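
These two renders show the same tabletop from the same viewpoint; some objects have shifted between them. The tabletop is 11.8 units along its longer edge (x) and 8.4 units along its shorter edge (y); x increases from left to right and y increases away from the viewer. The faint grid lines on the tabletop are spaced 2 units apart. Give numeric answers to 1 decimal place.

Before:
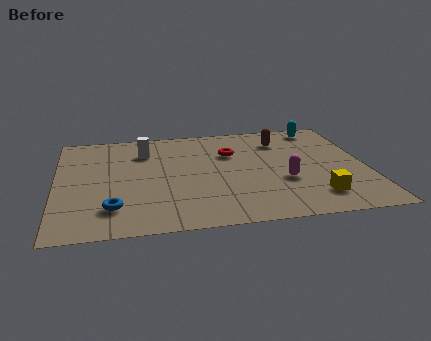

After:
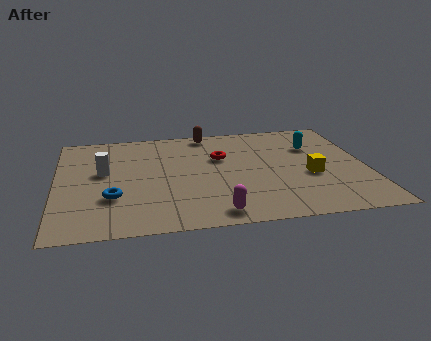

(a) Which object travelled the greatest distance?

the magenta capsule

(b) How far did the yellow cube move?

1.7

The yellow cube was near (9.7, 1.7) before and (9.6, 3.4) after, so it travelled √(0.1² + 1.7²) ≈ 1.7 units.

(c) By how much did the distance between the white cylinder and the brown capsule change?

-0.3

The distance was about 5.3 in the first image and 5.0 in the second, so they moved 0.3 units closer together.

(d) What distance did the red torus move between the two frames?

0.5

From (6.7, 5.7) to (6.3, 5.4), the red torus covered √(0.4² + 0.3²) ≈ 0.5 units.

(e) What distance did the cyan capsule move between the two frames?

1.6

From (10.3, 7.4) to (9.9, 5.8), the cyan capsule covered √(0.4² + 1.6²) ≈ 1.6 units.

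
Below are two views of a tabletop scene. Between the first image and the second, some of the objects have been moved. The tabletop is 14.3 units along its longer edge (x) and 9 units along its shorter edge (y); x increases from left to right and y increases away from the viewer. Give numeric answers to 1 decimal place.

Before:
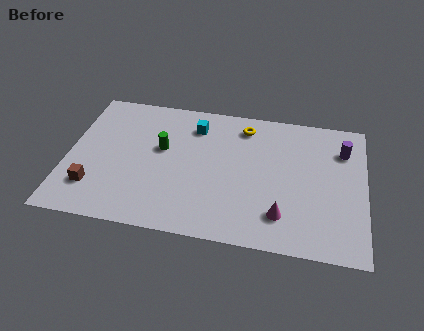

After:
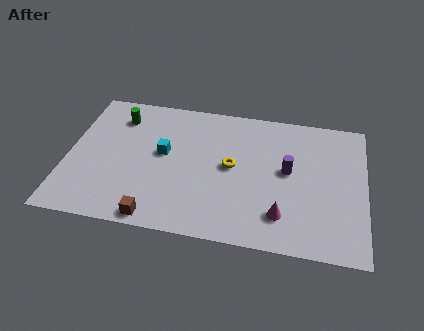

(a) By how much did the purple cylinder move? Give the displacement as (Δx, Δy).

(-2.6, -1.8)

From the two frames, the purple cylinder sits at roughly (13.2, 6.7) before and (10.6, 4.9) after.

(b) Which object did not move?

the magenta cone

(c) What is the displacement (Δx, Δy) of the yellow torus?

(-0.5, -2.8)

The yellow torus started near (8.4, 7.5) and ended near (7.9, 4.7).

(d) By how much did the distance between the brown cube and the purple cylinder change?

-5.3

Before: roughly 12.6 units apart; after: 7.3. That's 5.3 units closer together.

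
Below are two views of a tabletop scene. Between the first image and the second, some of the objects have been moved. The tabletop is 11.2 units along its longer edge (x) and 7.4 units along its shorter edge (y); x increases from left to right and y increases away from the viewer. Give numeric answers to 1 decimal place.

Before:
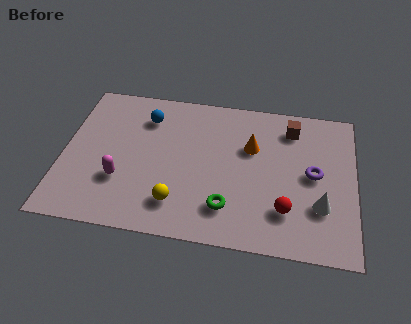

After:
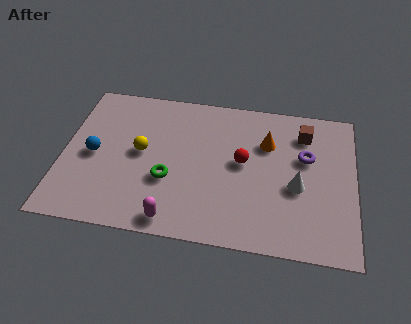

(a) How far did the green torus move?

2.5

The green torus was near (6.4, 1.7) before and (4.1, 2.7) after, so it travelled √(2.3² + 1.0²) ≈ 2.5 units.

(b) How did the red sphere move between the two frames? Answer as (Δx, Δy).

(-1.7, 2.1)

The red sphere was at about (8.6, 1.9) and moved to about (6.9, 4.0).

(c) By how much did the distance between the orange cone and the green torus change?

+1.2

The distance was about 3.2 in the first image and 4.4 in the second, so they moved 1.2 units further apart.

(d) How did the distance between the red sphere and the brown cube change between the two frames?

-1.2

The distance was about 4.1 in the first image and 2.9 in the second, so they moved 1.2 units closer together.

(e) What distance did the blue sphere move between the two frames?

2.9

The blue sphere was near (3.1, 5.7) before and (1.2, 3.5) after, so it travelled √(1.9² + 2.2²) ≈ 2.9 units.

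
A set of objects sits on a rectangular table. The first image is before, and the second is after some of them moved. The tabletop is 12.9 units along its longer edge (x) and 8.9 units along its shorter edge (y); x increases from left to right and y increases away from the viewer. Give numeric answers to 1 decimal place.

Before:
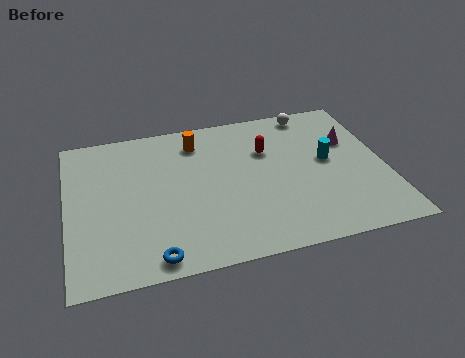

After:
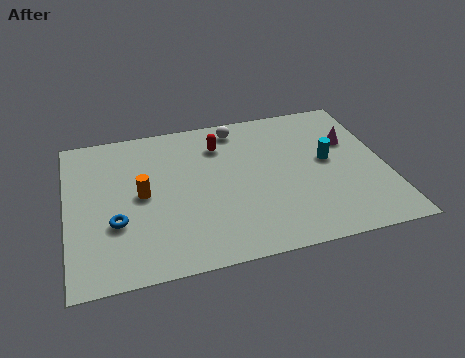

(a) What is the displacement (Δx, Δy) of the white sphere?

(-3.1, -0.3)

From the two frames, the white sphere sits at roughly (10.2, 8.0) before and (7.1, 7.7) after.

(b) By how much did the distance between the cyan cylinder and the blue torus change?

+0.6

They were about 8.3 units apart before and 8.9 after — 0.6 units further apart.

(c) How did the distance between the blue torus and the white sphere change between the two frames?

-3.0

Before: roughly 9.9 units apart; after: 6.9. That's 3.0 units closer together.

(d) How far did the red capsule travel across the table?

2.1

From (8.2, 6.0) to (6.3, 6.8), the red capsule covered √(1.9² + 0.8²) ≈ 2.1 units.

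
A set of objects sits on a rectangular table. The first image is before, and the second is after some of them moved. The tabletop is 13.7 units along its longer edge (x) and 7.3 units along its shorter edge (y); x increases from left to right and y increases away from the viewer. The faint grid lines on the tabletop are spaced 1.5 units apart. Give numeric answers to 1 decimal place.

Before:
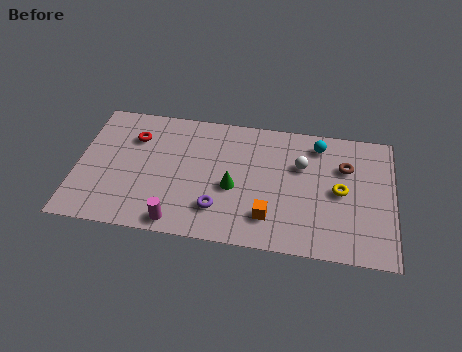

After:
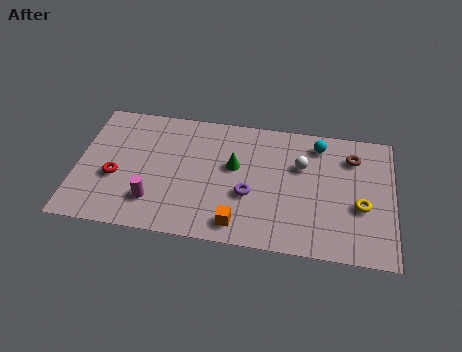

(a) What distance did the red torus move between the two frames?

2.5

From (2.4, 5.3) to (1.7, 2.9), the red torus covered √(0.7² + 2.4²) ≈ 2.5 units.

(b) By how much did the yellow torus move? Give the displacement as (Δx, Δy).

(0.9, -0.7)

The yellow torus was at about (11.4, 3.6) and moved to about (12.3, 2.9).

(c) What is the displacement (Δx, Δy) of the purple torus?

(1.3, 1.0)

From the two frames, the purple torus sits at roughly (6.2, 1.8) before and (7.5, 2.8) after.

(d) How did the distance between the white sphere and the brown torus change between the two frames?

+0.4

They were about 1.9 units apart before and 2.3 after — 0.4 units further apart.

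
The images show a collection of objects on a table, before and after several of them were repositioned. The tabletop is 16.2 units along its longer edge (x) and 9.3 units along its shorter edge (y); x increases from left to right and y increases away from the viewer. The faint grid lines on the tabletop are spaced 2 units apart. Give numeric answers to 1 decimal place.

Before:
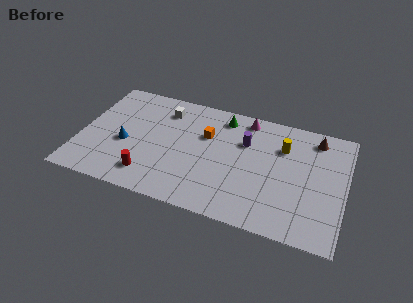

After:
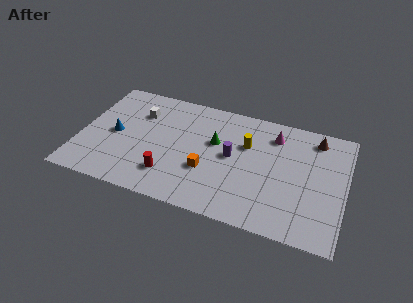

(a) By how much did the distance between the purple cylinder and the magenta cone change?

+1.6

The distance was about 1.9 in the first image and 3.5 in the second, so they moved 1.6 units further apart.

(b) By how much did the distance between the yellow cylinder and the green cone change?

-2.1

Before: roughly 4.0 units apart; after: 1.9. That's 2.1 units closer together.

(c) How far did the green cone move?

2.2

From (8.5, 7.9) to (8.2, 5.7), the green cone covered √(0.3² + 2.2²) ≈ 2.2 units.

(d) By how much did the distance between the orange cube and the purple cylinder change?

-0.3

They were about 2.4 units apart before and 2.1 after — 0.3 units closer together.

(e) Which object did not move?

the brown cone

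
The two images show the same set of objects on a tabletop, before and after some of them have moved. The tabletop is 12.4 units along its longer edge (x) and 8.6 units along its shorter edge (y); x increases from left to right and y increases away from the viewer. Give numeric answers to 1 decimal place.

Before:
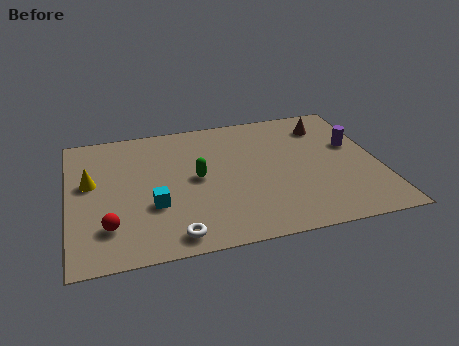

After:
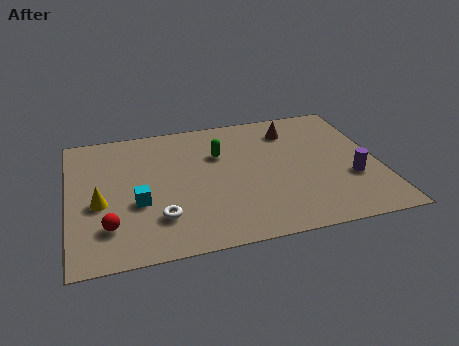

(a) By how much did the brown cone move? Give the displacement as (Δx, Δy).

(-1.4, 0.0)

From the two frames, the brown cone sits at roughly (10.5, 6.8) before and (9.1, 6.8) after.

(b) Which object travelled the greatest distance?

the purple cylinder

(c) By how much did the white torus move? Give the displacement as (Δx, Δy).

(-0.5, 1.2)

From the two frames, the white torus sits at roughly (4.0, 1.0) before and (3.5, 2.2) after.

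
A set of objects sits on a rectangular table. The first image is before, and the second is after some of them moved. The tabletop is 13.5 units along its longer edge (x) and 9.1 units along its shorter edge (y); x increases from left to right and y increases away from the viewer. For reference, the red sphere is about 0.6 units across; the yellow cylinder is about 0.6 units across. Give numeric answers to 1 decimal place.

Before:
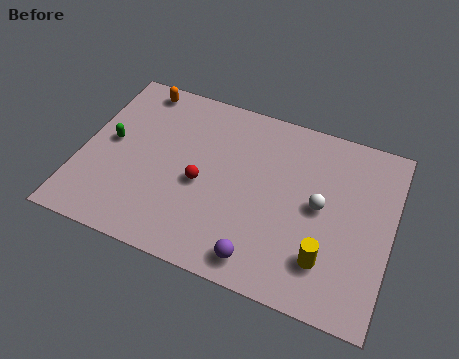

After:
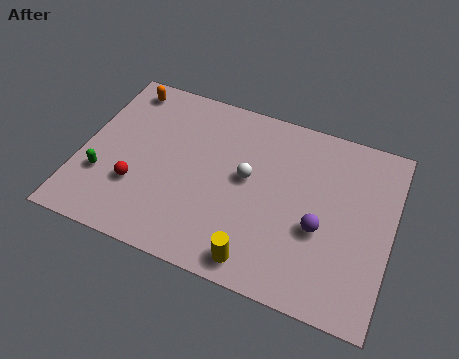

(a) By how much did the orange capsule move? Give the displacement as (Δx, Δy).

(-0.6, -0.2)

From the two frames, the orange capsule sits at roughly (2.0, 8.1) before and (1.4, 7.9) after.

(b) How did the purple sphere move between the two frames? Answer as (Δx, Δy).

(2.3, 2.4)

The purple sphere started near (8.2, 1.2) and ended near (10.5, 3.6).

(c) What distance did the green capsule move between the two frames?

1.9

The green capsule moved from about (1.2, 4.8) to (1.1, 2.9), a distance of √(0.1² + 1.9²) ≈ 1.9.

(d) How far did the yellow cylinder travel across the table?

3.0

The yellow cylinder was near (10.9, 2.2) before and (8.1, 1.1) after, so it travelled √(2.8² + 1.1²) ≈ 3.0 units.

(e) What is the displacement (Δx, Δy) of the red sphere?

(-2.7, -1.1)

The red sphere started near (5.3, 4.0) and ended near (2.6, 2.9).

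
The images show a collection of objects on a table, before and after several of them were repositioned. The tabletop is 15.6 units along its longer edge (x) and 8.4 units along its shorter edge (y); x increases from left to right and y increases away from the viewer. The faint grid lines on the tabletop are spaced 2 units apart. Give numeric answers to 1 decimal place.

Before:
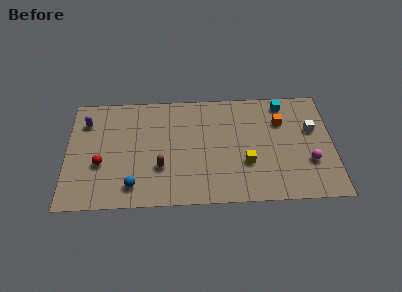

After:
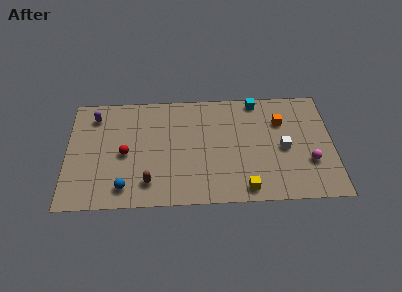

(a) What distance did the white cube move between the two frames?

2.1

The white cube moved from about (14.4, 5.2) to (12.7, 3.9), a distance of √(1.7² + 1.3²) ≈ 2.1.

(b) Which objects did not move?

the orange cube and the magenta sphere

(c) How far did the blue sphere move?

0.5

From (3.9, 1.5) to (3.4, 1.4), the blue sphere covered √(0.5² + 0.1²) ≈ 0.5 units.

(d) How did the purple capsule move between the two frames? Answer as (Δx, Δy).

(0.5, 0.4)

The purple capsule started near (1.1, 6.4) and ended near (1.6, 6.8).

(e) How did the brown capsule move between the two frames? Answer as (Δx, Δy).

(-0.7, -1.1)

The brown capsule started near (5.5, 2.8) and ended near (4.8, 1.7).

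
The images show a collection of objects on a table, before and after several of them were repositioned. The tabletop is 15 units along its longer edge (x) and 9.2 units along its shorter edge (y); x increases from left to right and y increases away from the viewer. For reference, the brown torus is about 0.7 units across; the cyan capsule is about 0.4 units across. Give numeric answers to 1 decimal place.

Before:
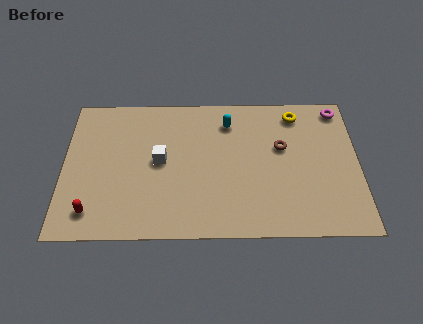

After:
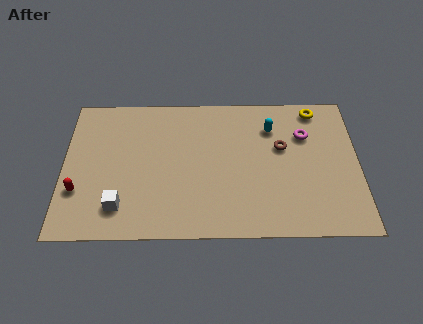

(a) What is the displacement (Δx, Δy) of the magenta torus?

(-1.8, -1.7)

The magenta torus was at about (14.1, 8.1) and moved to about (12.3, 6.4).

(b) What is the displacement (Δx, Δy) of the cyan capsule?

(2.2, -0.4)

From the two frames, the cyan capsule sits at roughly (8.4, 7.3) before and (10.6, 6.9) after.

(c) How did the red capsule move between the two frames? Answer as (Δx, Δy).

(-0.7, 1.3)

The red capsule was at about (1.5, 1.6) and moved to about (0.8, 2.9).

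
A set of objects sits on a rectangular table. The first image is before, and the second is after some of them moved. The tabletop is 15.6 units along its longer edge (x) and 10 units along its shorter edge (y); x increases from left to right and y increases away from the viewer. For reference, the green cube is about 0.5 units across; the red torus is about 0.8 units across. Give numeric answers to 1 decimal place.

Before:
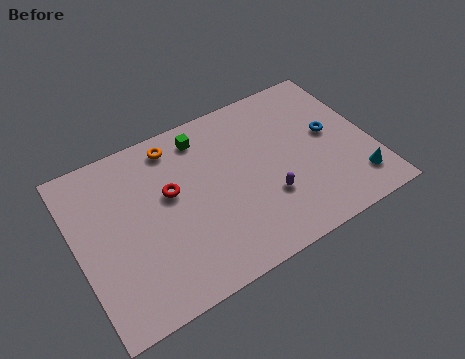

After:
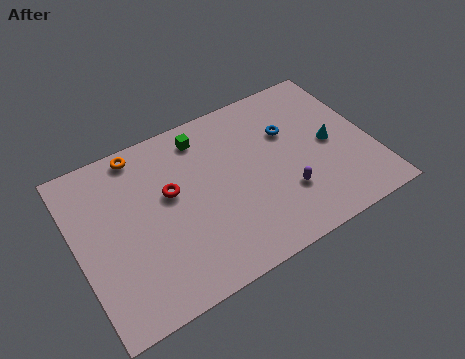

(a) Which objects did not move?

the green cube and the red torus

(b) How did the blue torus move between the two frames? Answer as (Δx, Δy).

(-2.1, 1.1)

From the two frames, the blue torus sits at roughly (13.6, 5.5) before and (11.5, 6.6) after.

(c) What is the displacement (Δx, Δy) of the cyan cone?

(-0.9, 2.9)

From the two frames, the cyan cone sits at roughly (14.4, 2.0) before and (13.5, 4.9) after.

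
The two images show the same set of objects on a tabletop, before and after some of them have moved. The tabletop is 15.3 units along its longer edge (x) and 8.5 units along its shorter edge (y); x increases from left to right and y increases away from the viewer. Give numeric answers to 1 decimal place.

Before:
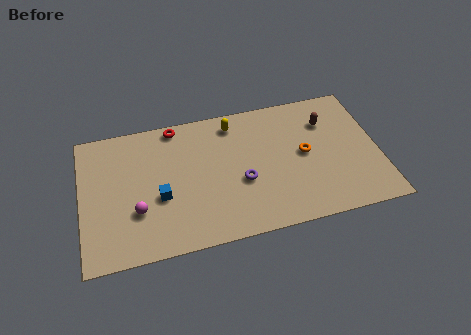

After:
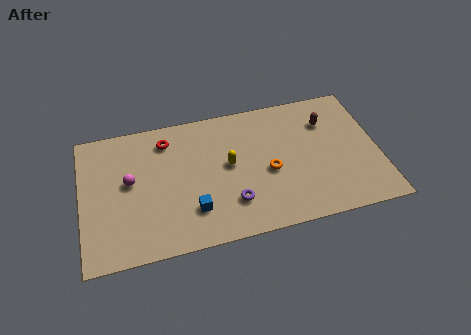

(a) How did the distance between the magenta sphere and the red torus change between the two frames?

-2.4

Before: roughly 5.4 units apart; after: 3.0. That's 2.4 units closer together.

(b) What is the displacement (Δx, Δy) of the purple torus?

(-0.6, -1.2)

The purple torus started near (8.2, 3.4) and ended near (7.6, 2.2).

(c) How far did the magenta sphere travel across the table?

1.9

The magenta sphere was near (2.8, 2.8) before and (2.5, 4.7) after, so it travelled √(0.3² + 1.9²) ≈ 1.9 units.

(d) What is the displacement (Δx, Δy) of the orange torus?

(-1.9, -0.7)

From the two frames, the orange torus sits at roughly (11.5, 4.4) before and (9.6, 3.7) after.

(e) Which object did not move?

the brown capsule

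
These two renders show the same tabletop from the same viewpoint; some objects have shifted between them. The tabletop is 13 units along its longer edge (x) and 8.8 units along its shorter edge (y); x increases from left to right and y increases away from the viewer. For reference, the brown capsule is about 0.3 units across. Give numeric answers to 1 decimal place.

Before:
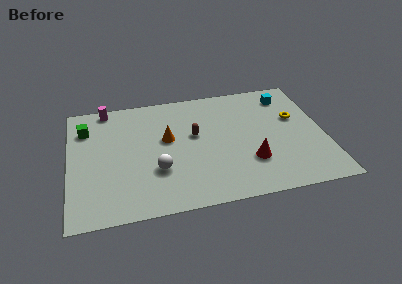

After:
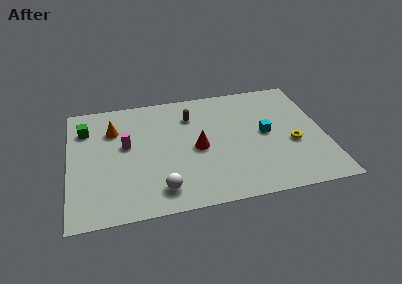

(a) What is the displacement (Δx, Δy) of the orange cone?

(-2.7, 1.2)

The orange cone started near (5.0, 5.1) and ended near (2.3, 6.3).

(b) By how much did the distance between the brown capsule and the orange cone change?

+2.6

The distance was about 1.4 in the first image and 4.0 in the second, so they moved 2.6 units further apart.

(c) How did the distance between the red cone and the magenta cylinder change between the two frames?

-5.2

Before: roughly 8.9 units apart; after: 3.7. That's 5.2 units closer together.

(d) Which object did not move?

the green cube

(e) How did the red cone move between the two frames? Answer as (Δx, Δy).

(-2.6, 1.5)

From the two frames, the red cone sits at roughly (9.1, 2.6) before and (6.5, 4.1) after.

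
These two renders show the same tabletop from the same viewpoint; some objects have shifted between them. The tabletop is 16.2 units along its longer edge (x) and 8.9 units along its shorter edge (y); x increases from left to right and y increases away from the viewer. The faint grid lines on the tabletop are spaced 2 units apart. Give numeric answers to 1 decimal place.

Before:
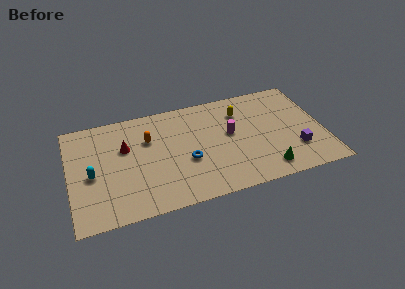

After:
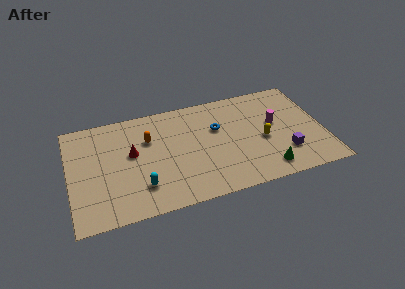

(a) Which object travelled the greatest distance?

the cyan capsule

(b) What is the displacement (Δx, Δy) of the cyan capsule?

(3.0, -1.8)

From the two frames, the cyan capsule sits at roughly (1.4, 4.0) before and (4.4, 2.2) after.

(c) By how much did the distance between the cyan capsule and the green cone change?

-3.3

They were about 11.2 units apart before and 7.9 after — 3.3 units closer together.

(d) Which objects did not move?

the orange capsule and the green cone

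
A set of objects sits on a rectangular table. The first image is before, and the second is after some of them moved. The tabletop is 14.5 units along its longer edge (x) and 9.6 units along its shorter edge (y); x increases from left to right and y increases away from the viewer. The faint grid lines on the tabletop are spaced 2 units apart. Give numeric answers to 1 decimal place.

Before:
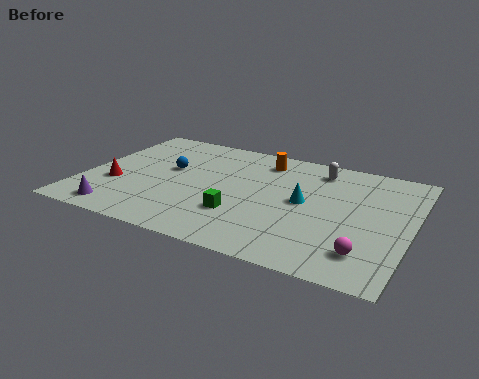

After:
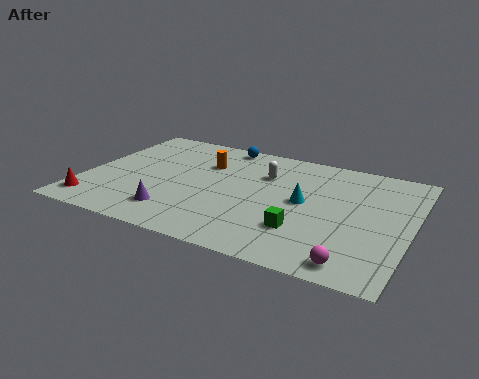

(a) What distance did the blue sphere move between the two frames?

3.7

The blue sphere was near (3.6, 5.6) before and (5.6, 8.7) after, so it travelled √(2.0² + 3.1²) ≈ 3.7 units.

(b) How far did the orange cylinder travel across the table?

2.8

The orange cylinder was near (7.6, 7.9) before and (5.1, 6.7) after, so it travelled √(2.5² + 1.2²) ≈ 2.8 units.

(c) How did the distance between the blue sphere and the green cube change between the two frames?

+2.9

Before: roughly 4.5 units apart; after: 7.4. That's 2.9 units further apart.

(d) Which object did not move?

the cyan cone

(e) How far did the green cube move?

2.8

From (7.2, 2.9) to (10.0, 2.7), the green cube covered √(2.8² + 0.2²) ≈ 2.8 units.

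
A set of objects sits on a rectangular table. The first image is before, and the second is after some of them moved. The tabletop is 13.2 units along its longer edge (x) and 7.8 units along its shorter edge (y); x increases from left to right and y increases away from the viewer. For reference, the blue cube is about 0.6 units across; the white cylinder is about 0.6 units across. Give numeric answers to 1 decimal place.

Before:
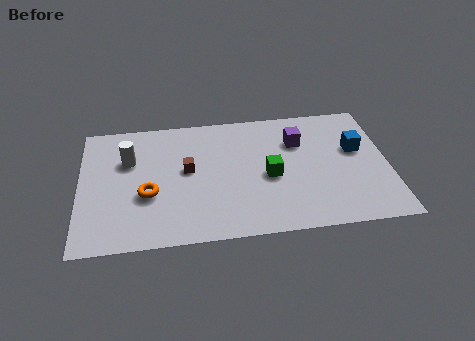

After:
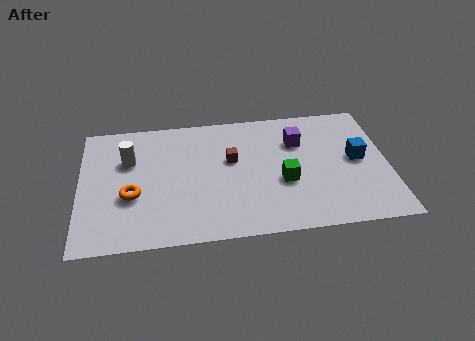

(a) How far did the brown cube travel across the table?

1.9

The brown cube moved from about (4.6, 4.3) to (6.5, 4.7), a distance of √(1.9² + 0.4²) ≈ 1.9.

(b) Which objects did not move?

the white cylinder and the purple cube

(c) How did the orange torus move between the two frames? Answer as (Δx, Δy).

(-0.7, 0.0)

From the two frames, the orange torus sits at roughly (2.9, 3.0) before and (2.2, 3.0) after.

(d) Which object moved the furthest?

the brown cube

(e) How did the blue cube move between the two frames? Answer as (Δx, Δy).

(0.0, -0.6)

The blue cube started near (11.9, 4.7) and ended near (11.9, 4.1).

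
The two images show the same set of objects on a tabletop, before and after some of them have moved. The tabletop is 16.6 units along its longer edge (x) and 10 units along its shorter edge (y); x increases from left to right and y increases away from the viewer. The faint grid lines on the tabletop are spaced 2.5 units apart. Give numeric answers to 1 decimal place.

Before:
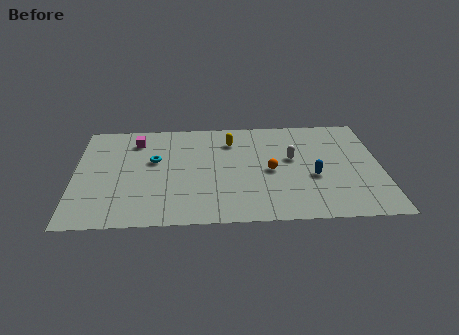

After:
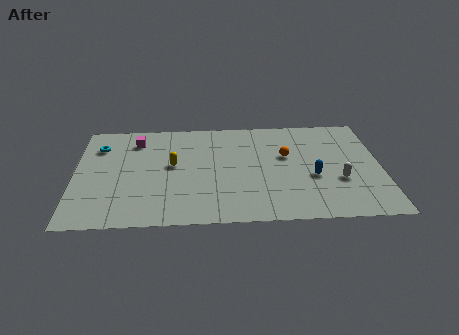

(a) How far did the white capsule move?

3.3

From (11.8, 5.8) to (14.3, 3.6), the white capsule covered √(2.5² + 2.2²) ≈ 3.3 units.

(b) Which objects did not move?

the magenta cube and the blue capsule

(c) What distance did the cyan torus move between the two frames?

3.4

The cyan torus moved from about (4.3, 6.0) to (1.3, 7.5), a distance of √(3.0² + 1.5²) ≈ 3.4.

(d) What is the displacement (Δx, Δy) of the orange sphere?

(0.9, 1.4)

From the two frames, the orange sphere sits at roughly (10.6, 4.7) before and (11.5, 6.1) after.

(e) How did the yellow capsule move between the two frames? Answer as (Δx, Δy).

(-3.2, -2.2)

The yellow capsule was at about (8.5, 7.7) and moved to about (5.3, 5.5).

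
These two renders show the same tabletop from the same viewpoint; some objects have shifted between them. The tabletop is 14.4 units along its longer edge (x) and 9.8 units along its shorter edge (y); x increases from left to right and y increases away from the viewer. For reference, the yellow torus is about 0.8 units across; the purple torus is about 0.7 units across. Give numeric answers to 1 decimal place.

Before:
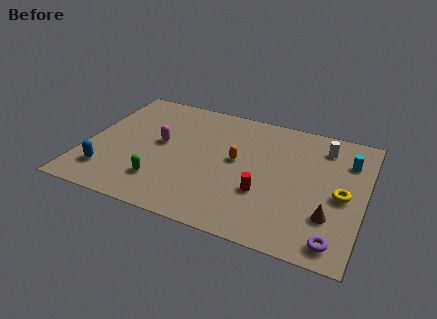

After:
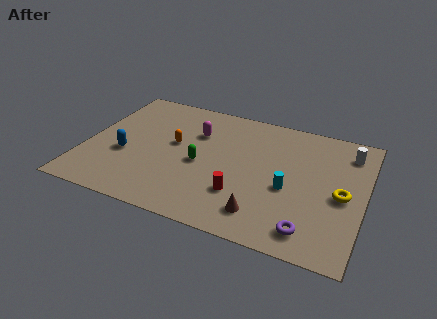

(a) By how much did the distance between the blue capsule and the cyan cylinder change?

-4.5

The distance was about 13.0 in the first image and 8.5 in the second, so they moved 4.5 units closer together.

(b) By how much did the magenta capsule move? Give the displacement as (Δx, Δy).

(1.7, 1.5)

The magenta capsule was at about (3.8, 5.3) and moved to about (5.5, 6.8).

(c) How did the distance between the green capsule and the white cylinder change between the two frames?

-1.5

Before: roughly 9.7 units apart; after: 8.2. That's 1.5 units closer together.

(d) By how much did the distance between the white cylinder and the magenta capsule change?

-0.7

They were about 8.7 units apart before and 8.0 after — 0.7 units closer together.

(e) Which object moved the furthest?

the cyan cylinder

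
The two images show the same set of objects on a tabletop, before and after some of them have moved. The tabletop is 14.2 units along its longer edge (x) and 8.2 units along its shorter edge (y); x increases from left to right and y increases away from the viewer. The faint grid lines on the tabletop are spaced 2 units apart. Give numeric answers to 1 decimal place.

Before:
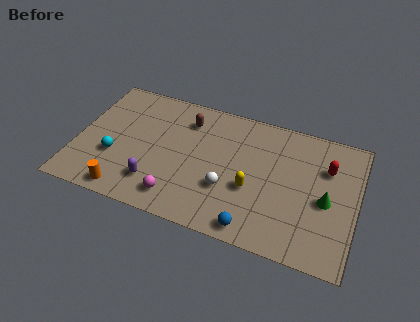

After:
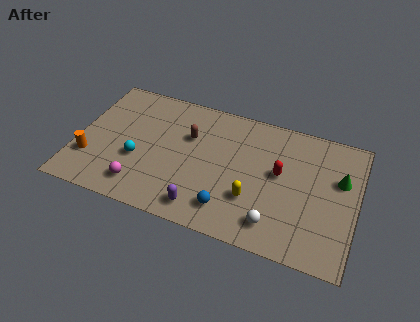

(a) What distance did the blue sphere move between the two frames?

1.5

From (9.3, 0.9) to (8.0, 1.6), the blue sphere covered √(1.3² + 0.7²) ≈ 1.5 units.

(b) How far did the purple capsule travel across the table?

2.6

The purple capsule was near (4.2, 1.9) before and (6.7, 1.2) after, so it travelled √(2.5² + 0.7²) ≈ 2.6 units.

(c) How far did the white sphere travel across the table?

2.8

From (7.8, 2.8) to (10.3, 1.5), the white sphere covered √(2.5² + 1.3²) ≈ 2.8 units.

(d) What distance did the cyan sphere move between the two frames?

1.2

The cyan sphere moved from about (2.0, 2.9) to (3.2, 3.1), a distance of √(1.2² + 0.2²) ≈ 1.2.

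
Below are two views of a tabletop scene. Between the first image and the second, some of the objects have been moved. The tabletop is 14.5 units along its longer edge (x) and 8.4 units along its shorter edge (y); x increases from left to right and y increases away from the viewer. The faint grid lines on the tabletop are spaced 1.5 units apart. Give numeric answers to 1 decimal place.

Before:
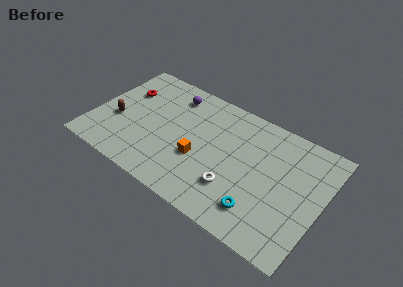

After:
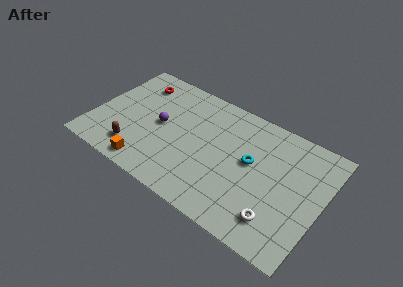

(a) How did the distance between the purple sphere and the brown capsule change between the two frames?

-1.8

Before: roughly 4.7 units apart; after: 2.9. That's 1.8 units closer together.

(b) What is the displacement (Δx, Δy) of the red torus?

(0.6, 1.0)

The red torus started near (1.6, 5.7) and ended near (2.2, 6.7).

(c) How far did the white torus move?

2.9

The white torus moved from about (9.3, 2.4) to (12.1, 1.8), a distance of √(2.8² + 0.6²) ≈ 2.9.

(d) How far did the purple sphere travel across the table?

2.6

The purple sphere was near (4.5, 6.9) before and (4.2, 4.3) after, so it travelled √(0.3² + 2.6²) ≈ 2.6 units.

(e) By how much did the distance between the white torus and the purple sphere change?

+1.7

The distance was about 6.6 in the first image and 8.3 in the second, so they moved 1.7 units further apart.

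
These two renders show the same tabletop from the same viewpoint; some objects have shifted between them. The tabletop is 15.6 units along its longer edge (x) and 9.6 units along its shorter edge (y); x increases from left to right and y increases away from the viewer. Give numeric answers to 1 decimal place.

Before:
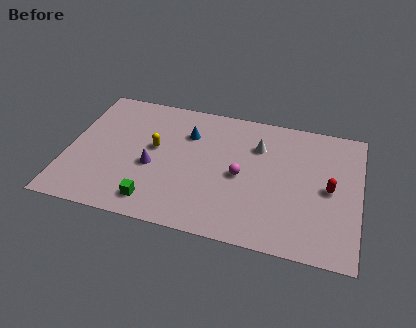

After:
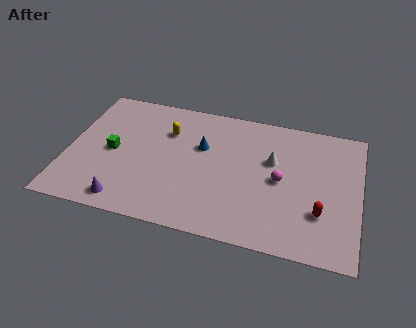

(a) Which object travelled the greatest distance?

the green cube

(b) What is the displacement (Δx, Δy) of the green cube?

(-2.5, 3.1)

The green cube was at about (4.9, 1.5) and moved to about (2.4, 4.6).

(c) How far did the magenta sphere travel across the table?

2.1

The magenta sphere was near (9.3, 4.5) before and (11.4, 4.7) after, so it travelled √(2.1² + 0.2²) ≈ 2.1 units.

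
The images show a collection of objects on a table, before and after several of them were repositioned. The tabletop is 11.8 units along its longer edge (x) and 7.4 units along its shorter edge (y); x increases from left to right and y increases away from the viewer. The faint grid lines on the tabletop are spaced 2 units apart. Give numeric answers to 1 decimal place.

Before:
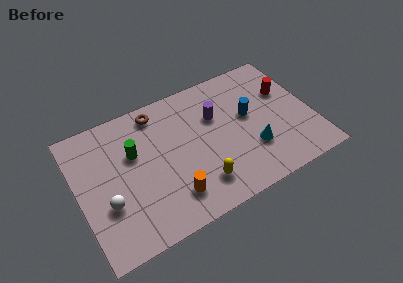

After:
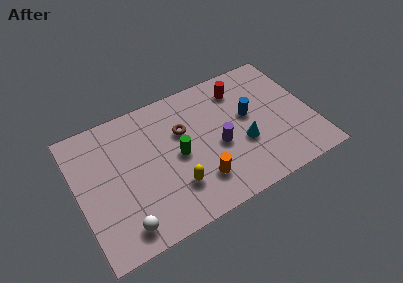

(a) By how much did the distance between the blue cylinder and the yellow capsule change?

+0.8

The distance was about 3.9 in the first image and 4.7 in the second, so they moved 0.8 units further apart.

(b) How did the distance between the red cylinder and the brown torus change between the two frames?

-3.3

Before: roughly 6.6 units apart; after: 3.3. That's 3.3 units closer together.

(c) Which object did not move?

the blue cylinder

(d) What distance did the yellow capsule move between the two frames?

1.3

The yellow capsule moved from about (5.8, 1.6) to (4.6, 2.0), a distance of √(1.2² + 0.4²) ≈ 1.3.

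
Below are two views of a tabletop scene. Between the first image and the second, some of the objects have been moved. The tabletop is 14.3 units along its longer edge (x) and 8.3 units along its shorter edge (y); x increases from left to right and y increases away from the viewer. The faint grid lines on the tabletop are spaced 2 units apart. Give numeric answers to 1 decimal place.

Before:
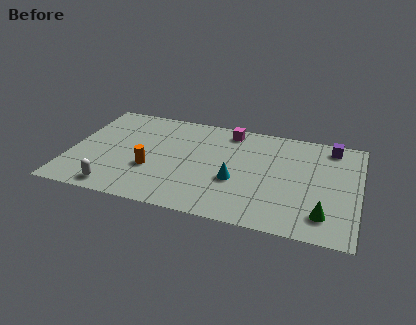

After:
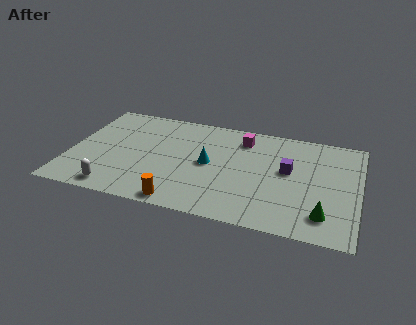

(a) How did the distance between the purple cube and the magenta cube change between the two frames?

-2.0

Before: roughly 5.1 units apart; after: 3.1. That's 2.0 units closer together.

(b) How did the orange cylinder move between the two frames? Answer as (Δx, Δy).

(1.7, -2.2)

The orange cylinder was at about (4.1, 3.0) and moved to about (5.8, 0.8).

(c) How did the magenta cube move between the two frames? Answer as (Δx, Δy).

(0.7, -0.5)

The magenta cube was at about (7.7, 7.2) and moved to about (8.4, 6.7).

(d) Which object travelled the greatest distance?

the purple cube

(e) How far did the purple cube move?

3.2

The purple cube was near (12.8, 7.2) before and (10.8, 4.7) after, so it travelled √(2.0² + 2.5²) ≈ 3.2 units.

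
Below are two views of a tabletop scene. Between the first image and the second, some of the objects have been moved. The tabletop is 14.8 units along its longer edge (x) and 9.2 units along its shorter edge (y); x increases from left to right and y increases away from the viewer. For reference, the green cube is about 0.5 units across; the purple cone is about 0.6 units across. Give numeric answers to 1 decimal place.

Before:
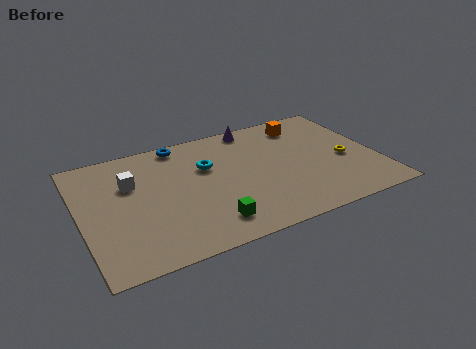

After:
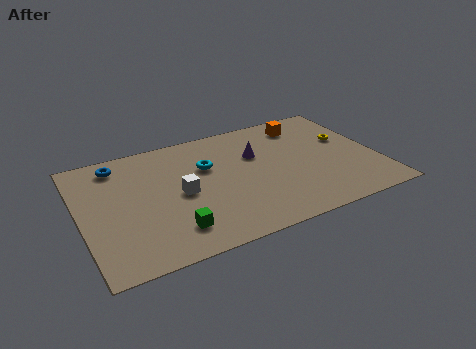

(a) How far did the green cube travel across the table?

1.8

The green cube moved from about (6.0, 1.7) to (4.2, 1.9), a distance of √(1.8² + 0.2²) ≈ 1.8.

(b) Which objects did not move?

the cyan torus and the orange cube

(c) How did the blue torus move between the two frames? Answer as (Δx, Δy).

(-3.2, -0.5)

The blue torus started near (5.3, 8.3) and ended near (2.1, 7.8).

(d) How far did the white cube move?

2.9

The white cube moved from about (2.6, 6.1) to (4.9, 4.4), a distance of √(2.3² + 1.7²) ≈ 2.9.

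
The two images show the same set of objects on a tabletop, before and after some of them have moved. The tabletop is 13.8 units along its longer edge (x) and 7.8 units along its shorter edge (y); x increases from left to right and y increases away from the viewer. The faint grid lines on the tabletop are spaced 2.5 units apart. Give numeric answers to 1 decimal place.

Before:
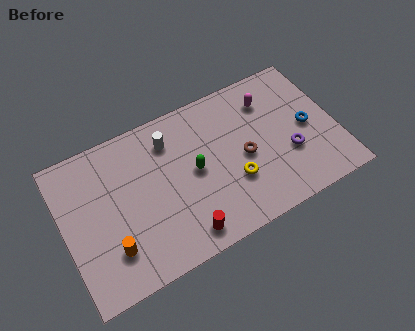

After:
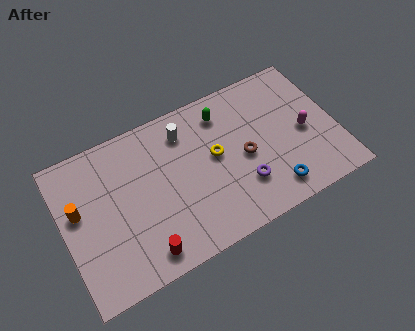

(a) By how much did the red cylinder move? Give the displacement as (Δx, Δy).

(-2.0, 0.0)

The red cylinder was at about (5.6, 1.1) and moved to about (3.6, 1.1).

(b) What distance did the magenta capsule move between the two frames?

2.8

From (10.7, 6.0) to (12.2, 3.6), the magenta capsule covered √(1.5² + 2.4²) ≈ 2.8 units.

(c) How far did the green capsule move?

2.9

The green capsule moved from about (6.6, 4.0) to (8.4, 6.3), a distance of √(1.8² + 2.3²) ≈ 2.9.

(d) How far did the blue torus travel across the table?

3.3

The blue torus was near (12.4, 3.8) before and (10.2, 1.3) after, so it travelled √(2.2² + 2.5²) ≈ 3.3 units.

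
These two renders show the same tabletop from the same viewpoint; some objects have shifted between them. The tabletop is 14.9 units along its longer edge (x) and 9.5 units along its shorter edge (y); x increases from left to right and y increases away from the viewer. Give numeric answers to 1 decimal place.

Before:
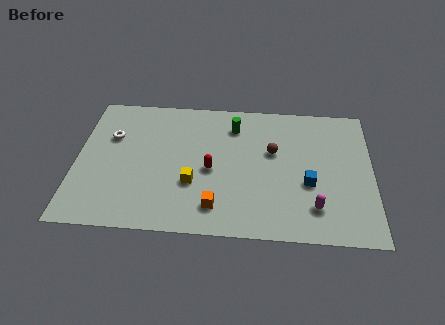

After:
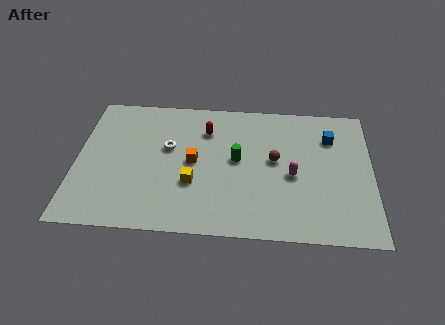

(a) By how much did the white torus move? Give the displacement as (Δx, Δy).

(2.9, -0.6)

The white torus was at about (1.7, 6.3) and moved to about (4.6, 5.7).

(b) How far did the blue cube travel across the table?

3.5

The blue cube was near (11.7, 3.7) before and (12.8, 7.0) after, so it travelled √(1.1² + 3.3²) ≈ 3.5 units.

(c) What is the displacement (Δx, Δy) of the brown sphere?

(0.1, -0.6)

From the two frames, the brown sphere sits at roughly (9.9, 5.8) before and (10.0, 5.2) after.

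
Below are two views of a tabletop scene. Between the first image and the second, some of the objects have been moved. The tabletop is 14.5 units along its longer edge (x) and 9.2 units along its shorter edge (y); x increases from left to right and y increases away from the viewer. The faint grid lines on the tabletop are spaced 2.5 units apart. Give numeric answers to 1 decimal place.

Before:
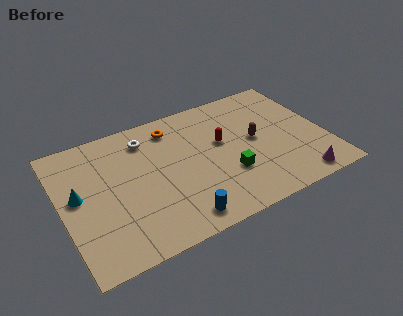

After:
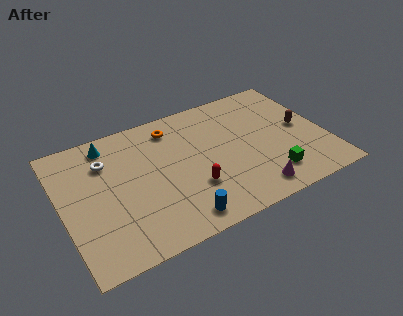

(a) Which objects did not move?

the orange torus and the blue cylinder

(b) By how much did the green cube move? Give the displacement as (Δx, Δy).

(2.2, -1.1)

The green cube started near (8.9, 3.0) and ended near (11.1, 1.9).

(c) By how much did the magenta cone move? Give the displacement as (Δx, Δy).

(-2.5, 0.3)

From the two frames, the magenta cone sits at roughly (12.5, 1.0) before and (10.0, 1.3) after.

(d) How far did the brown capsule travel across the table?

2.6

The brown capsule moved from about (10.7, 4.8) to (13.3, 4.7), a distance of √(2.6² + 0.1²) ≈ 2.6.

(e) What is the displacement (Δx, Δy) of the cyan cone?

(2.0, 2.9)

The cyan cone started near (0.9, 5.0) and ended near (2.9, 7.9).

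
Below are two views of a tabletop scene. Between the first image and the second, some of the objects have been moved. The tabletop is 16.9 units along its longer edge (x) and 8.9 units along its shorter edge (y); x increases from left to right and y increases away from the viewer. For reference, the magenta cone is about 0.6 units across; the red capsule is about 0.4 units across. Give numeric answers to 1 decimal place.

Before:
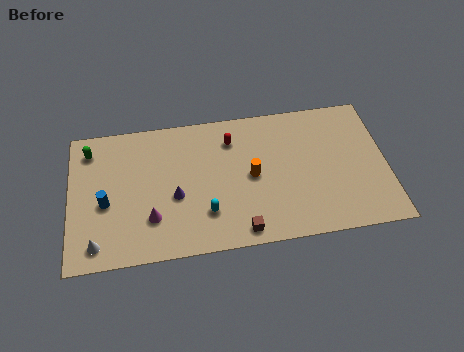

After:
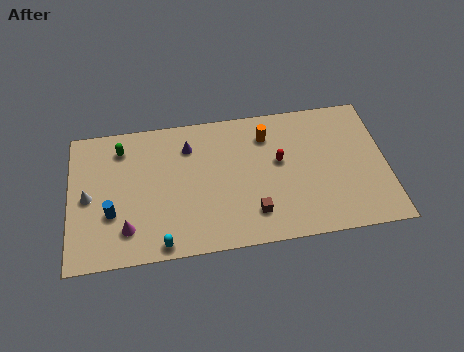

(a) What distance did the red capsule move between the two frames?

3.1

The red capsule moved from about (8.7, 6.9) to (11.2, 5.1), a distance of √(2.5² + 1.8²) ≈ 3.1.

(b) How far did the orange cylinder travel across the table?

2.7

The orange cylinder was near (9.7, 4.4) before and (10.6, 6.9) after, so it travelled √(0.9² + 2.5²) ≈ 2.7 units.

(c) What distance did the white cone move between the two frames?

3.0

The white cone was near (1.4, 1.3) before and (1.0, 4.3) after, so it travelled √(0.4² + 3.0²) ≈ 3.0 units.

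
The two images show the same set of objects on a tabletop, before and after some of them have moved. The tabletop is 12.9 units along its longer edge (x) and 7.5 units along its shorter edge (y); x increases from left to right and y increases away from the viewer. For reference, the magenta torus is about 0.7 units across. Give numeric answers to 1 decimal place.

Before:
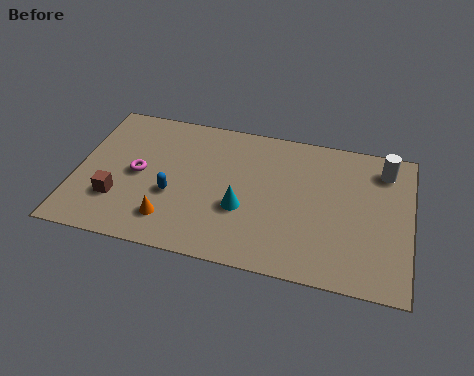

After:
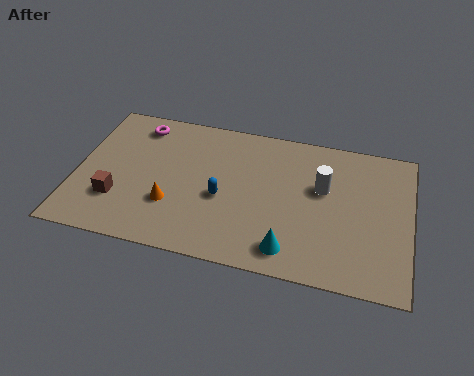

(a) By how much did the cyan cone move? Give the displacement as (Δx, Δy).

(1.9, -1.6)

The cyan cone was at about (6.5, 2.8) and moved to about (8.4, 1.2).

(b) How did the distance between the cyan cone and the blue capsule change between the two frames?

+0.7

The distance was about 2.7 in the first image and 3.4 in the second, so they moved 0.7 units further apart.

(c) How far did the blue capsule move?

1.9

The blue capsule moved from about (3.8, 2.9) to (5.7, 3.2), a distance of √(1.9² + 0.3²) ≈ 1.9.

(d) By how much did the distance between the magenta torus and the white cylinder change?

-2.2

Before: roughly 9.7 units apart; after: 7.5. That's 2.2 units closer together.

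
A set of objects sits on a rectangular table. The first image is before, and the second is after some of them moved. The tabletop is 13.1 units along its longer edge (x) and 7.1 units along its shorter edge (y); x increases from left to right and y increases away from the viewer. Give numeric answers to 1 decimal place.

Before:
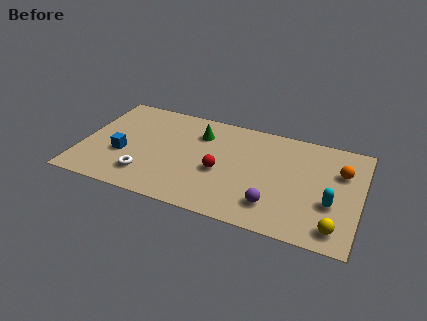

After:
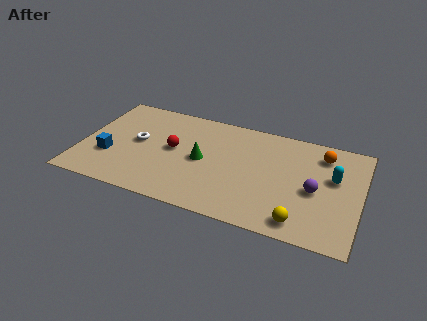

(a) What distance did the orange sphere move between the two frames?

1.3

The orange sphere was near (12.1, 4.8) before and (11.2, 5.7) after, so it travelled √(0.9² + 0.9²) ≈ 1.3 units.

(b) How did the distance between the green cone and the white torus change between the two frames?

-1.2

Before: roughly 4.3 units apart; after: 3.1. That's 1.2 units closer together.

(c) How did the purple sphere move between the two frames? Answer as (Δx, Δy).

(1.8, 1.6)

From the two frames, the purple sphere sits at roughly (9.2, 1.6) before and (11.0, 3.2) after.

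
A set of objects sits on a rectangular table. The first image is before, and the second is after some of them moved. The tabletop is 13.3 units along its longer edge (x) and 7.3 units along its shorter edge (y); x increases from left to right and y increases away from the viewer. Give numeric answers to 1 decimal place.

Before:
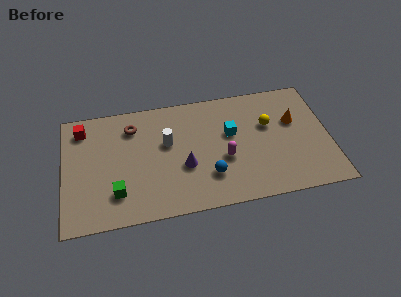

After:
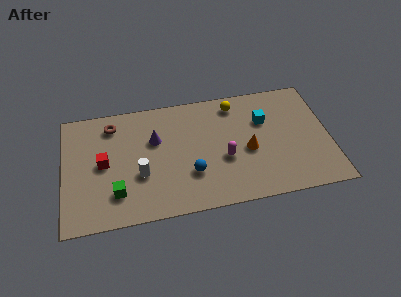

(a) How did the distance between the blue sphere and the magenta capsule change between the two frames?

+0.6

The distance was about 1.2 in the first image and 1.8 in the second, so they moved 0.6 units further apart.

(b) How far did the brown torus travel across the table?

1.0

The brown torus was near (3.5, 5.7) before and (2.5, 6.0) after, so it travelled √(1.0² + 0.3²) ≈ 1.0 units.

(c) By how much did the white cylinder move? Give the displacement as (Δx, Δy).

(-1.4, -1.7)

The white cylinder was at about (5.2, 4.4) and moved to about (3.8, 2.7).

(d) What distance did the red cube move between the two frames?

2.5

The red cube was near (1.0, 6.0) before and (2.0, 3.7) after, so it travelled √(1.0² + 2.3²) ≈ 2.5 units.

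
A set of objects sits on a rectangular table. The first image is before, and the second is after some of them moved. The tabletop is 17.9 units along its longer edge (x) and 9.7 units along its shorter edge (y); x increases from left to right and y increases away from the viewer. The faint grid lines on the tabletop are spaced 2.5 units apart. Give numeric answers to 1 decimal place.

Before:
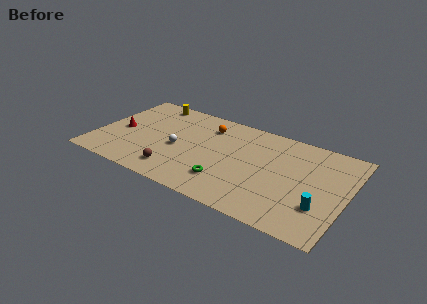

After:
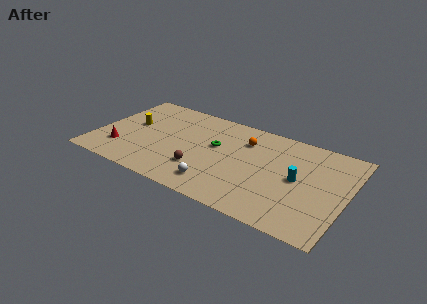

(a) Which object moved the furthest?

the white sphere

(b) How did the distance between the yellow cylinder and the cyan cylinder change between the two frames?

-2.1

Before: roughly 14.3 units apart; after: 12.2. That's 2.1 units closer together.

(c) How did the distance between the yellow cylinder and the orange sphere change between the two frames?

+3.8

Before: roughly 4.5 units apart; after: 8.3. That's 3.8 units further apart.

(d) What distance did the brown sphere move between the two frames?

2.0

The brown sphere was near (6.1, 1.8) before and (7.8, 2.8) after, so it travelled √(1.7² + 1.0²) ≈ 2.0 units.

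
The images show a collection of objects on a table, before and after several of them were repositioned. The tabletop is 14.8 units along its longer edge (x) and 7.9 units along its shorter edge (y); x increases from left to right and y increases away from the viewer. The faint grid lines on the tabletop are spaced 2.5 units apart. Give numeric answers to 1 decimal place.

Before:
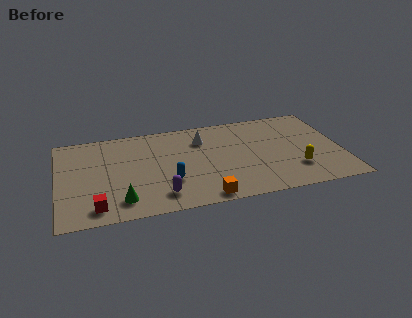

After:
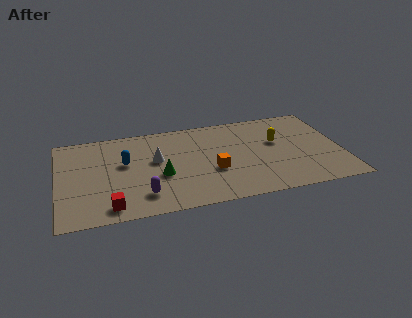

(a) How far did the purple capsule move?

0.9

From (5.2, 1.5) to (4.3, 1.7), the purple capsule covered √(0.9² + 0.2²) ≈ 0.9 units.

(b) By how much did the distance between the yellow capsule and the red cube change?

-0.8

They were about 10.4 units apart before and 9.6 after — 0.8 units closer together.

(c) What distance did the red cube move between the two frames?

0.7

From (1.9, 1.2) to (2.6, 1.1), the red cube covered √(0.7² + 0.1²) ≈ 0.7 units.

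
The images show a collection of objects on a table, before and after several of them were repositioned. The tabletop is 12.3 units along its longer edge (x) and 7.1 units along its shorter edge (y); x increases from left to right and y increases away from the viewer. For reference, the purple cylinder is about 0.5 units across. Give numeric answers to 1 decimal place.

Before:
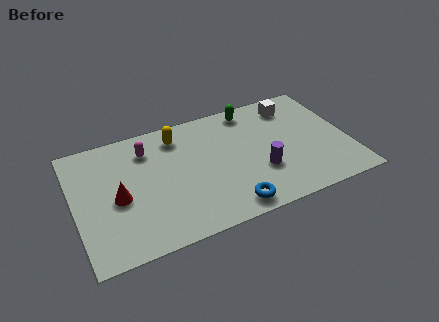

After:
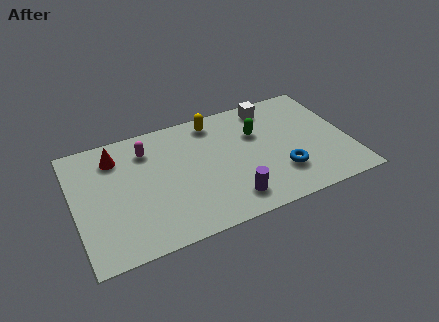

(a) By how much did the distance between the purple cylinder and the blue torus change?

+0.3

The distance was about 2.2 in the first image and 2.5 in the second, so they moved 0.3 units further apart.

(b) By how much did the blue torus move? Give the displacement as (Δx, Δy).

(2.5, 1.1)

From the two frames, the blue torus sits at roughly (6.6, 0.9) before and (9.1, 2.0) after.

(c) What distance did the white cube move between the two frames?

1.0

From (10.1, 5.8) to (9.1, 6.1), the white cube covered √(1.0² + 0.3²) ≈ 1.0 units.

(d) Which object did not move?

the magenta capsule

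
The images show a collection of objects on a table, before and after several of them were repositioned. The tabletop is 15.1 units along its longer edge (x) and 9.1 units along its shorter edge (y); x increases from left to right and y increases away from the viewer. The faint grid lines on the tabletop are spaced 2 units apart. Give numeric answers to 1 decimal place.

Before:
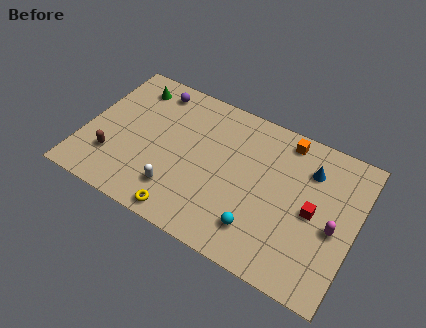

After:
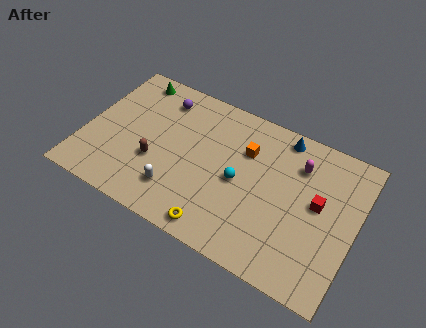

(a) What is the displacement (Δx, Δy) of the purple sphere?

(0.5, -0.4)

The purple sphere started near (3.3, 7.8) and ended near (3.8, 7.4).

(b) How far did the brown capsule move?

2.4

The brown capsule was near (1.8, 2.5) before and (4.1, 3.3) after, so it travelled √(2.3² + 0.8²) ≈ 2.4 units.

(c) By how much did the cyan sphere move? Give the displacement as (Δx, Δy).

(-1.4, 2.3)

The cyan sphere started near (10.1, 2.0) and ended near (8.7, 4.3).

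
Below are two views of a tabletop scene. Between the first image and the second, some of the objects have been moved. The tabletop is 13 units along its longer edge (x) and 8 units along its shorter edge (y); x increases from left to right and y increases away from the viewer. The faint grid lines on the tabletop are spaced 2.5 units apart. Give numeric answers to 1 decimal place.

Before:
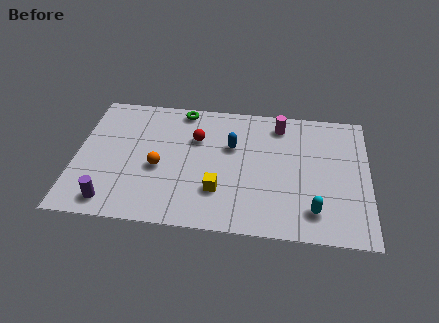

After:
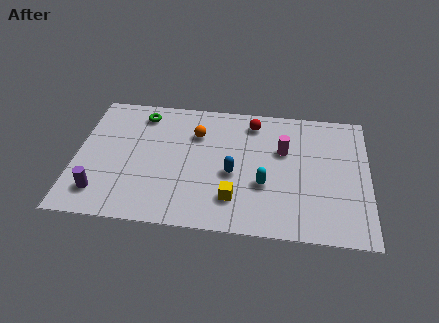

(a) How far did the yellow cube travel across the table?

0.8

From (6.4, 2.3) to (7.1, 1.9), the yellow cube covered √(0.7² + 0.4²) ≈ 0.8 units.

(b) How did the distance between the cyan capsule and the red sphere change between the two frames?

-2.7

The distance was about 6.5 in the first image and 3.8 in the second, so they moved 2.7 units closer together.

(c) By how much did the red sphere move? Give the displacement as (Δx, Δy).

(2.5, 1.3)

The red sphere was at about (5.3, 5.4) and moved to about (7.8, 6.7).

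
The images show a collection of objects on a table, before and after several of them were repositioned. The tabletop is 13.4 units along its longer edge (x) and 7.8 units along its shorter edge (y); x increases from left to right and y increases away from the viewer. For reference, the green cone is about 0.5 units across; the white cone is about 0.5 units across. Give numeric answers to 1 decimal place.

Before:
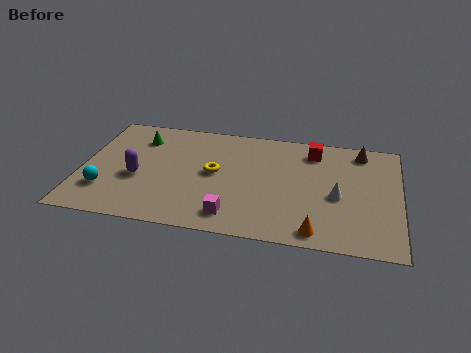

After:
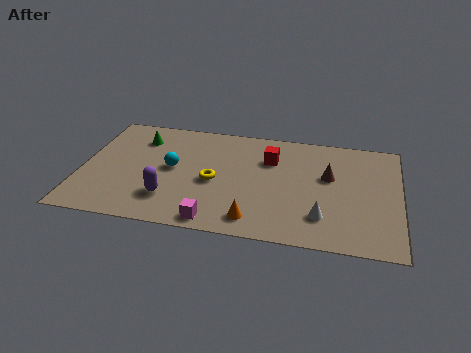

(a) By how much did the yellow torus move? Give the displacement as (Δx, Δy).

(0.0, -0.6)

The yellow torus was at about (5.6, 4.1) and moved to about (5.6, 3.5).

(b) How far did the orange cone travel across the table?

2.6

From (10.0, 0.9) to (7.4, 1.2), the orange cone covered √(2.6² + 0.3²) ≈ 2.6 units.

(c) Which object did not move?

the green cone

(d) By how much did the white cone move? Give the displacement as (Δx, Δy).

(-0.6, -1.5)

The white cone started near (10.8, 3.4) and ended near (10.2, 1.9).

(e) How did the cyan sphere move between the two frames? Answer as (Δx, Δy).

(2.7, 2.0)

The cyan sphere was at about (1.1, 2.1) and moved to about (3.8, 4.1).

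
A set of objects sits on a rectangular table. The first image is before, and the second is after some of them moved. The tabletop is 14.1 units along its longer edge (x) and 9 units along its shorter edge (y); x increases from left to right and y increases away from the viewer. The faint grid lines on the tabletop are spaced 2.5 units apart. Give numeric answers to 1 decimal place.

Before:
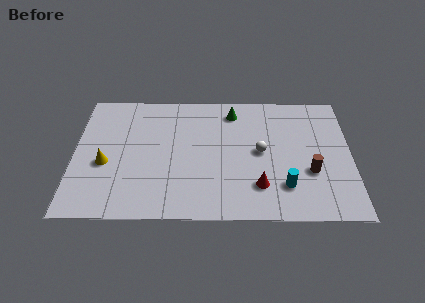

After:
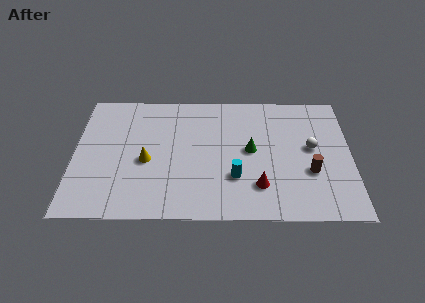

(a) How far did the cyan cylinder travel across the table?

2.6

The cyan cylinder moved from about (10.7, 2.2) to (8.2, 2.8), a distance of √(2.5² + 0.6²) ≈ 2.6.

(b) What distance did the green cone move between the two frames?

2.9

From (8.1, 7.5) to (9.0, 4.7), the green cone covered √(0.9² + 2.8²) ≈ 2.9 units.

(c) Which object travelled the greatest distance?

the green cone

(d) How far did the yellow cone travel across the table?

2.1

The yellow cone was near (1.6, 3.7) before and (3.7, 3.9) after, so it travelled √(2.1² + 0.2²) ≈ 2.1 units.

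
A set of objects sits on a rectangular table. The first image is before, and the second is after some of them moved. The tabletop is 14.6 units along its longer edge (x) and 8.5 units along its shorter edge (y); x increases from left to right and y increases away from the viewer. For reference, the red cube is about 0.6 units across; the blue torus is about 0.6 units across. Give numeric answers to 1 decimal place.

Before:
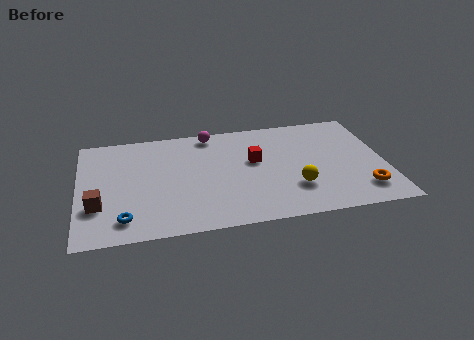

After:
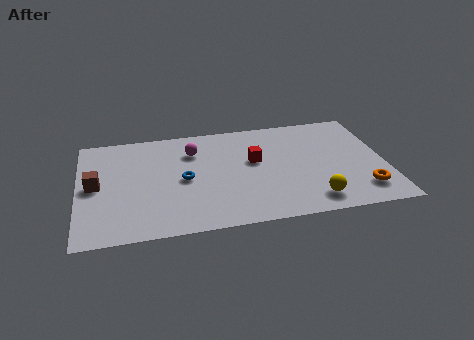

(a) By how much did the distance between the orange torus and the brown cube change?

+0.3

They were about 12.5 units apart before and 12.8 after — 0.3 units further apart.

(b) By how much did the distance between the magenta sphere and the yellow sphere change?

+1.0

Before: roughly 6.4 units apart; after: 7.4. That's 1.0 units further apart.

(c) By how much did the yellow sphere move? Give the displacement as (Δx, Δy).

(0.8, -1.1)

From the two frames, the yellow sphere sits at roughly (10.2, 2.5) before and (11.0, 1.4) after.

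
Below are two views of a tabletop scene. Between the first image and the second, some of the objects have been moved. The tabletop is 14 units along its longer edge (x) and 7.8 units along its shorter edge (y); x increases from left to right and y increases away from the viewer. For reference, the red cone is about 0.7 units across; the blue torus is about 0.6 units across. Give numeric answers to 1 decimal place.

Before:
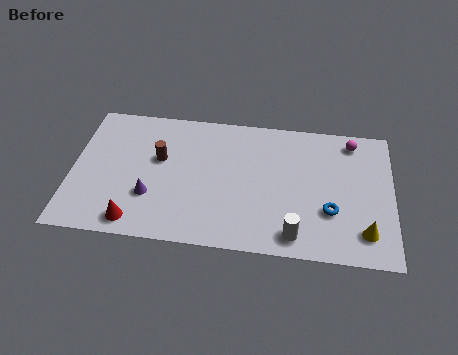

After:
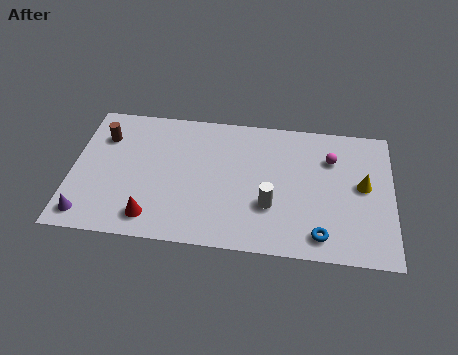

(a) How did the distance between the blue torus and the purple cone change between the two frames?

+2.3

They were about 7.8 units apart before and 10.1 after — 2.3 units further apart.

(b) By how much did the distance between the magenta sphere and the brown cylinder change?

+1.4

They were about 8.6 units apart before and 10.0 after — 1.4 units further apart.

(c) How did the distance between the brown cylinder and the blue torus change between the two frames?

+2.8

Before: roughly 7.8 units apart; after: 10.6. That's 2.8 units further apart.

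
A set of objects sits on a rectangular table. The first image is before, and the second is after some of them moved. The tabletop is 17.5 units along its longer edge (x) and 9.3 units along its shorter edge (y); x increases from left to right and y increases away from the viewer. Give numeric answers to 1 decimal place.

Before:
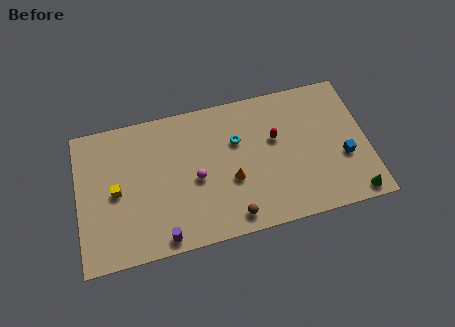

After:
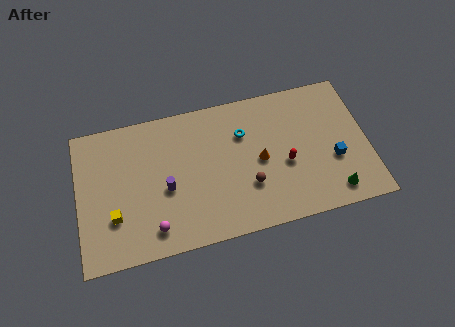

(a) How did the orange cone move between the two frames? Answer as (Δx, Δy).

(1.8, 0.9)

From the two frames, the orange cone sits at roughly (9.2, 3.6) before and (11.0, 4.5) after.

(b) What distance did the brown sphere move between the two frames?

2.1

From (9.1, 1.2) to (10.2, 3.0), the brown sphere covered √(1.1² + 1.8²) ≈ 2.1 units.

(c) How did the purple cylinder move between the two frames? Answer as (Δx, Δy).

(0.4, 3.1)

The purple cylinder started near (4.9, 0.9) and ended near (5.3, 4.0).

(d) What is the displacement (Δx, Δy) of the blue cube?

(-0.6, 0.0)

The blue cube started near (16.0, 3.5) and ended near (15.4, 3.5).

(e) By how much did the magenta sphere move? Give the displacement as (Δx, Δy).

(-2.7, -2.6)

The magenta sphere was at about (7.1, 4.2) and moved to about (4.4, 1.6).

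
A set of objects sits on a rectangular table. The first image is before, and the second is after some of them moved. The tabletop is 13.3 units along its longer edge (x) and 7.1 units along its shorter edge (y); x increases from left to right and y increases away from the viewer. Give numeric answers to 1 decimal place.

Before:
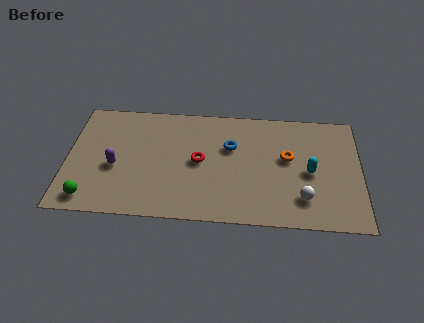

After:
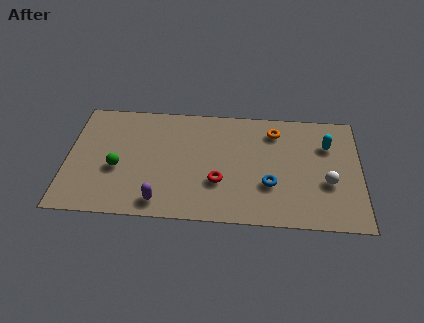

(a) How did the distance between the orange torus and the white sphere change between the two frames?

+1.3

They were about 2.5 units apart before and 3.8 after — 1.3 units further apart.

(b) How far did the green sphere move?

2.2

The green sphere moved from about (1.1, 1.0) to (2.3, 2.9), a distance of √(1.2² + 1.9²) ≈ 2.2.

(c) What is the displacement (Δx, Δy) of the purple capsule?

(2.1, -2.0)

The purple capsule was at about (2.2, 3.0) and moved to about (4.3, 1.0).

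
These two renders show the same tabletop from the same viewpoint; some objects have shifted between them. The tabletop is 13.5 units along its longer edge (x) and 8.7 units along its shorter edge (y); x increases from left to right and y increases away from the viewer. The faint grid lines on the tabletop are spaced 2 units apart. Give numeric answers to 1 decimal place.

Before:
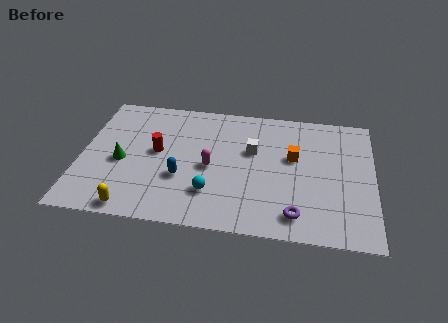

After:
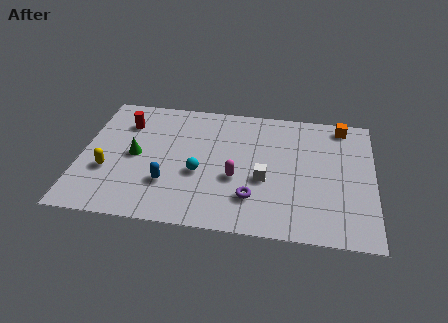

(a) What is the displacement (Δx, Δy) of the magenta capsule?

(1.2, -0.6)

The magenta capsule started near (6.0, 4.0) and ended near (7.2, 3.4).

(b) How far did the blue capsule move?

0.8

From (4.7, 3.1) to (4.1, 2.6), the blue capsule covered √(0.6² + 0.5²) ≈ 0.8 units.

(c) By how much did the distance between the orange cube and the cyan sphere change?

+3.0

They were about 4.7 units apart before and 7.7 after — 3.0 units further apart.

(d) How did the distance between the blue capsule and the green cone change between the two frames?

-0.6

The distance was about 2.9 in the first image and 2.3 in the second, so they moved 0.6 units closer together.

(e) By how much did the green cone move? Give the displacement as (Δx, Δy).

(0.6, 0.5)

The green cone was at about (1.9, 3.8) and moved to about (2.5, 4.3).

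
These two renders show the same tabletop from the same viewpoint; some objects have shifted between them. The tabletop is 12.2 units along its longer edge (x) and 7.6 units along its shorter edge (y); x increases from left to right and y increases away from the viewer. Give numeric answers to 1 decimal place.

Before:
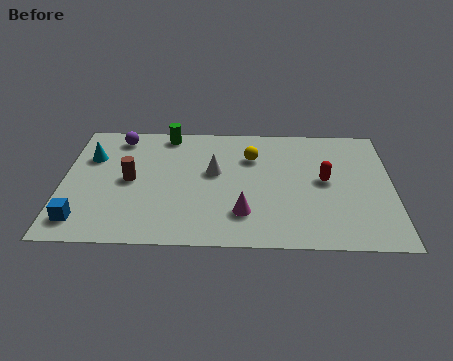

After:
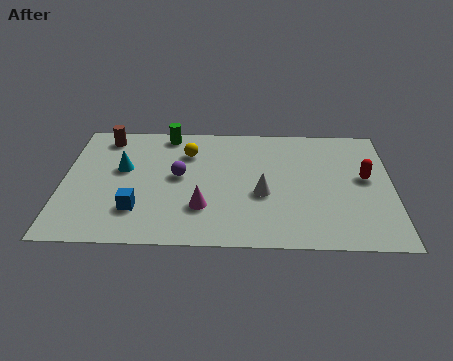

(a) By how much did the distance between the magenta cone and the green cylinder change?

-0.9

Before: roughly 5.7 units apart; after: 4.8. That's 0.9 units closer together.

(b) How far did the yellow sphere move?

2.4

The yellow sphere was near (7.0, 5.4) before and (4.6, 5.6) after, so it travelled √(2.4² + 0.2²) ≈ 2.4 units.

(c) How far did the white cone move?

2.2

The white cone was near (5.6, 4.4) before and (7.4, 3.1) after, so it travelled √(1.8² + 1.3²) ≈ 2.2 units.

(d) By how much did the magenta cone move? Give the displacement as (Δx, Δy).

(-1.5, 0.3)

The magenta cone was at about (6.7, 1.9) and moved to about (5.2, 2.2).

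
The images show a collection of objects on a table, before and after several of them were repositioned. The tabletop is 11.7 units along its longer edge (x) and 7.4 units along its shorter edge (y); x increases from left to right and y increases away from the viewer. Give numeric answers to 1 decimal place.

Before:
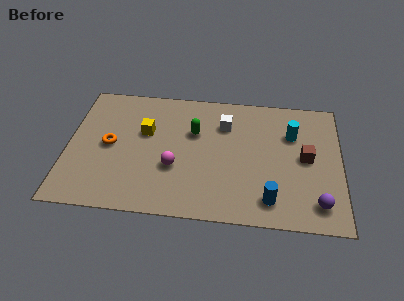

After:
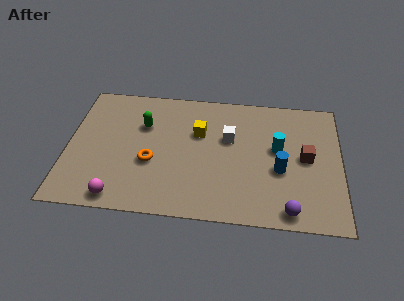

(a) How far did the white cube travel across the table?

0.8

The white cube was near (6.7, 5.4) before and (6.9, 4.6) after, so it travelled √(0.2² + 0.8²) ≈ 0.8 units.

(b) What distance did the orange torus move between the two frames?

2.0

The orange torus moved from about (1.8, 3.7) to (3.6, 2.9), a distance of √(1.8² + 0.8²) ≈ 2.0.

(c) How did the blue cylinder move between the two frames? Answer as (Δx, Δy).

(0.4, 1.7)

From the two frames, the blue cylinder sits at roughly (8.7, 1.3) before and (9.1, 3.0) after.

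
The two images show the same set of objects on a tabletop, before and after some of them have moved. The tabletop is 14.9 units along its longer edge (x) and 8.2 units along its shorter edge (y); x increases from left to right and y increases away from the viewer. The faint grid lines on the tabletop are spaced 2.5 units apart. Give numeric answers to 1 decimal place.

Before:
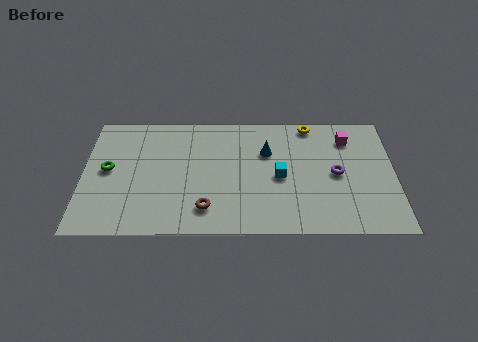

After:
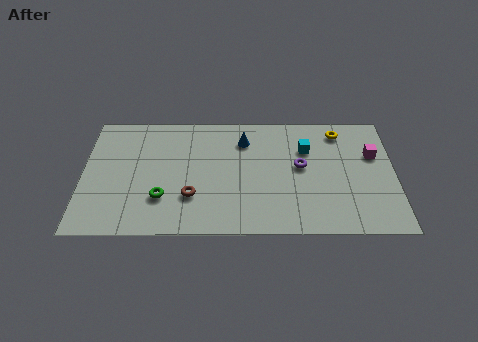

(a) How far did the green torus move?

3.2

The green torus was near (1.2, 4.3) before and (3.8, 2.4) after, so it travelled √(2.6² + 1.9²) ≈ 3.2 units.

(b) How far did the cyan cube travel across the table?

2.3

The cyan cube was near (9.4, 3.8) before and (10.7, 5.7) after, so it travelled √(1.3² + 1.9²) ≈ 2.3 units.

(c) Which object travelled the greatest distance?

the green torus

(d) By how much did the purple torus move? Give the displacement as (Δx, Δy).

(-1.7, 0.5)

From the two frames, the purple torus sits at roughly (12.1, 4.0) before and (10.4, 4.5) after.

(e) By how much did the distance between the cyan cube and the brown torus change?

+2.3

Before: roughly 4.1 units apart; after: 6.4. That's 2.3 units further apart.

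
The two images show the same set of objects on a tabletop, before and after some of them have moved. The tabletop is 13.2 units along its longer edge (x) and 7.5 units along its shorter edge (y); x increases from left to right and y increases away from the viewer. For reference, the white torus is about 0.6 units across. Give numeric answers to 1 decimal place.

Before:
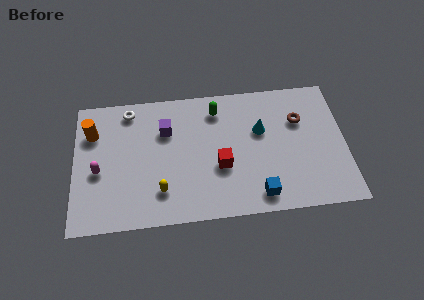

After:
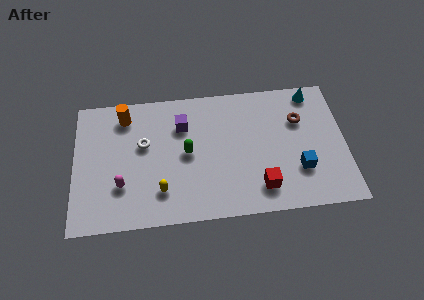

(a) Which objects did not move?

the yellow capsule and the brown torus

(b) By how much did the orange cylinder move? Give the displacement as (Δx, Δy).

(1.6, 0.8)

The orange cylinder was at about (0.9, 5.4) and moved to about (2.5, 6.2).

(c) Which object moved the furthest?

the cyan cone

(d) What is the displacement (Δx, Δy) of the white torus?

(0.7, -2.0)

The white torus started near (2.7, 6.5) and ended near (3.4, 4.5).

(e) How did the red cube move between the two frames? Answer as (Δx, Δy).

(1.9, -1.4)

The red cube was at about (7.1, 2.9) and moved to about (9.0, 1.5).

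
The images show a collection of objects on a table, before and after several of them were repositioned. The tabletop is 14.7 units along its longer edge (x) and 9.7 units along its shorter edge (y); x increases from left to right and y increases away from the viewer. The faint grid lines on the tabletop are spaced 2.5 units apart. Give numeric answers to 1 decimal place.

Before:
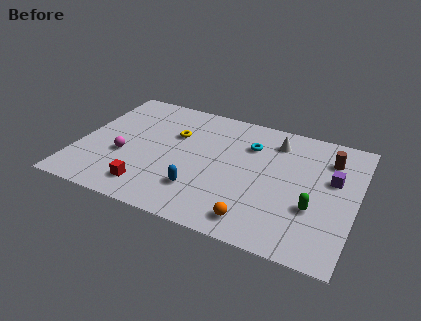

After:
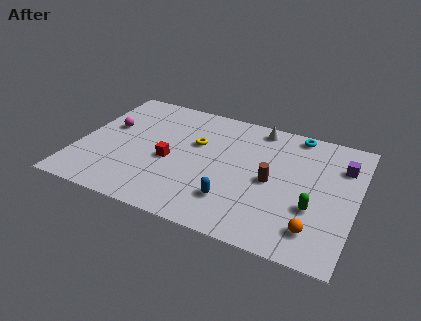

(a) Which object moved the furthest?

the brown cylinder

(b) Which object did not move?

the green capsule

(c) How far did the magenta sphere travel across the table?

2.4

The magenta sphere moved from about (2.5, 3.7) to (1.4, 5.8), a distance of √(1.1² + 2.1²) ≈ 2.4.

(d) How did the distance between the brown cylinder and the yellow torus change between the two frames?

-3.8

Before: roughly 8.3 units apart; after: 4.5. That's 3.8 units closer together.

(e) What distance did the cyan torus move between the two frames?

2.9

The cyan torus was near (8.9, 7.0) before and (11.2, 8.8) after, so it travelled √(2.3² + 1.8²) ≈ 2.9 units.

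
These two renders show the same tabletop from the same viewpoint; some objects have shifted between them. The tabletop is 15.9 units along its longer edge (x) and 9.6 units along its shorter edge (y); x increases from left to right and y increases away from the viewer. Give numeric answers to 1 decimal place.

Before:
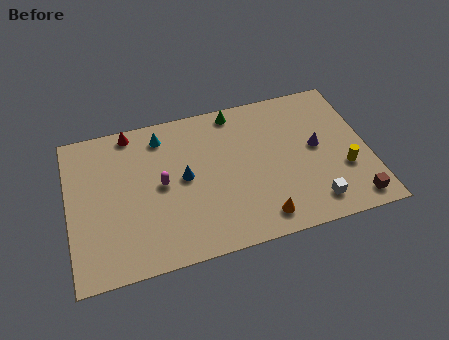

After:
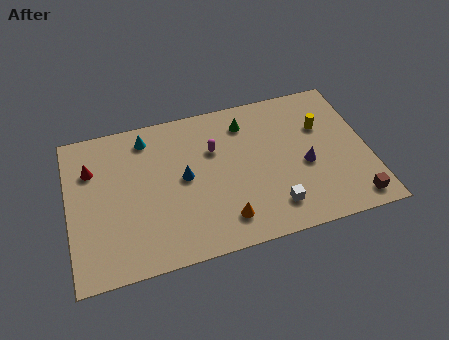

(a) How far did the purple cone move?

1.2

From (13.2, 5.1) to (12.5, 4.1), the purple cone covered √(0.7² + 1.0²) ≈ 1.2 units.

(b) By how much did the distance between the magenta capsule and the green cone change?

-3.4

They were about 5.6 units apart before and 2.2 after — 3.4 units closer together.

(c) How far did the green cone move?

1.0

The green cone was near (9.1, 8.6) before and (9.6, 7.7) after, so it travelled √(0.5² + 0.9²) ≈ 1.0 units.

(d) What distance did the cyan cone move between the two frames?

0.8

From (5.1, 8.0) to (4.3, 8.1), the cyan cone covered √(0.8² + 0.1²) ≈ 0.8 units.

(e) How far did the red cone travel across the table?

2.9

The red cone moved from about (3.5, 8.7) to (1.3, 6.8), a distance of √(2.2² + 1.9²) ≈ 2.9.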